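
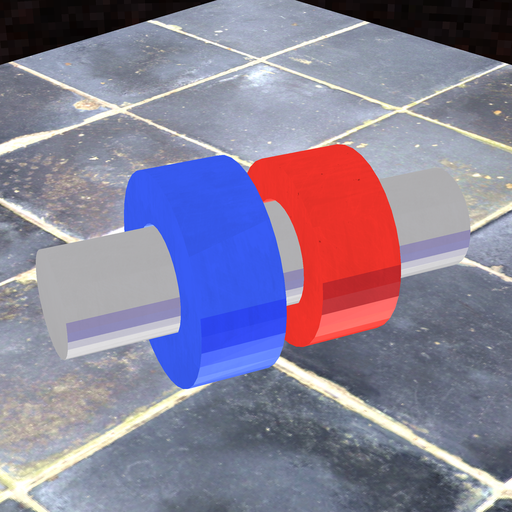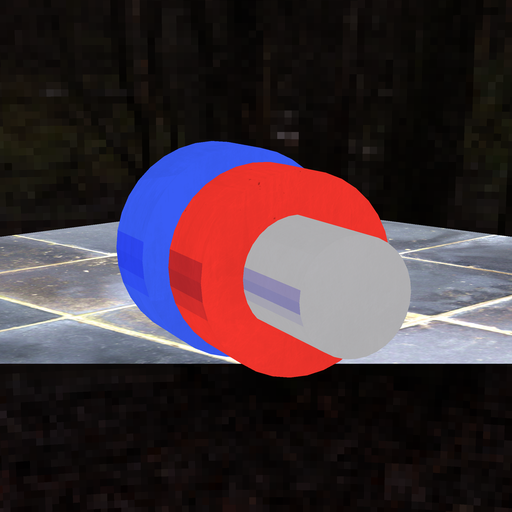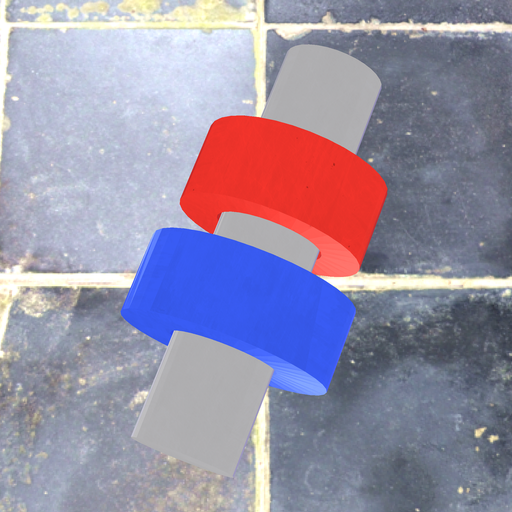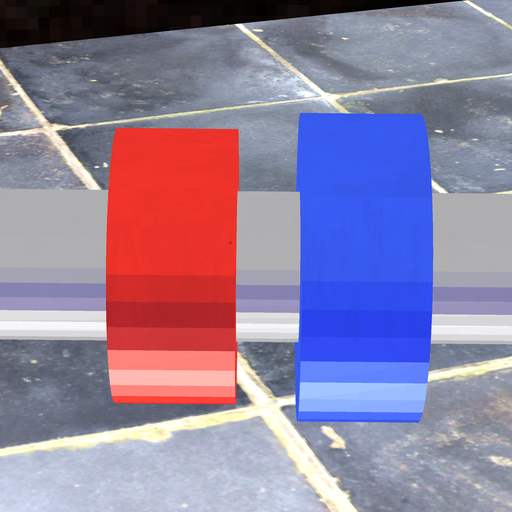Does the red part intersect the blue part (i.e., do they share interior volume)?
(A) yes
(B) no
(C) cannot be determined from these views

(B) no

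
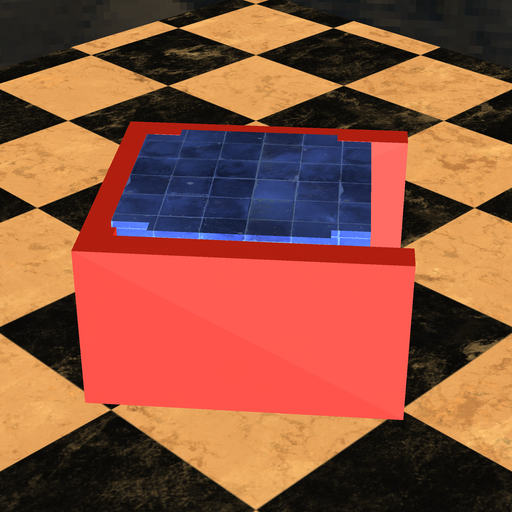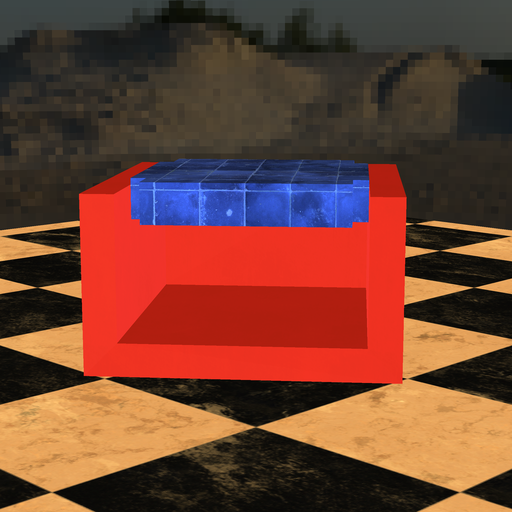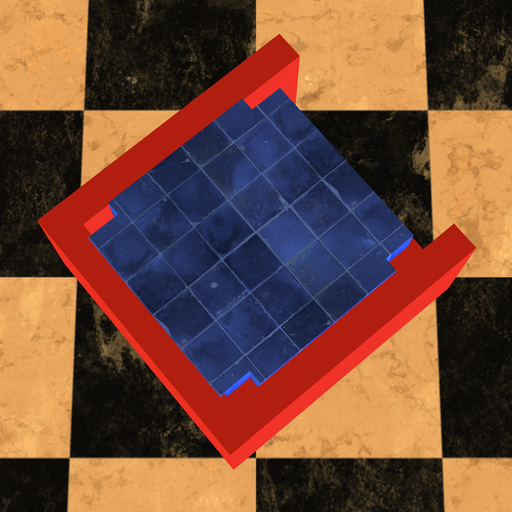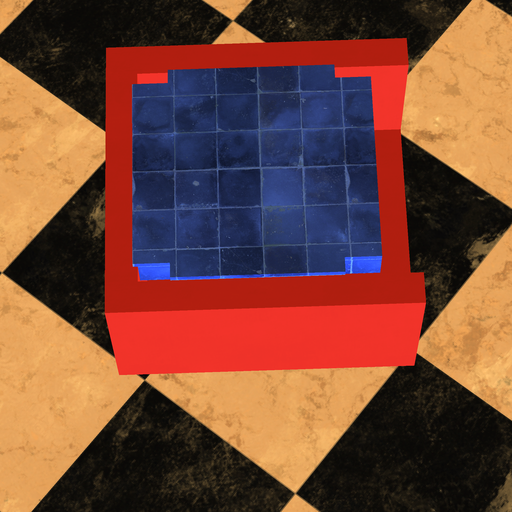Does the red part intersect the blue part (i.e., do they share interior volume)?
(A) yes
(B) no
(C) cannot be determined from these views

(A) yes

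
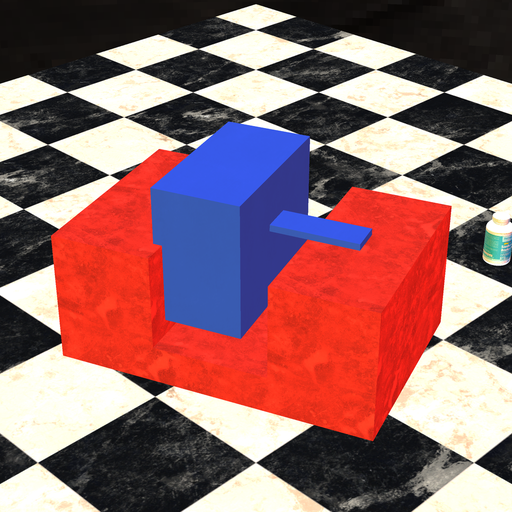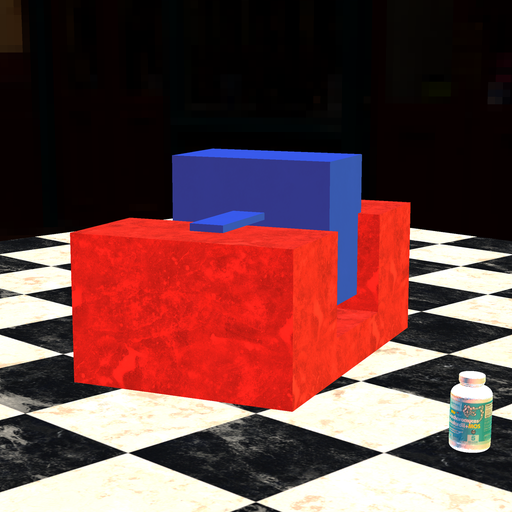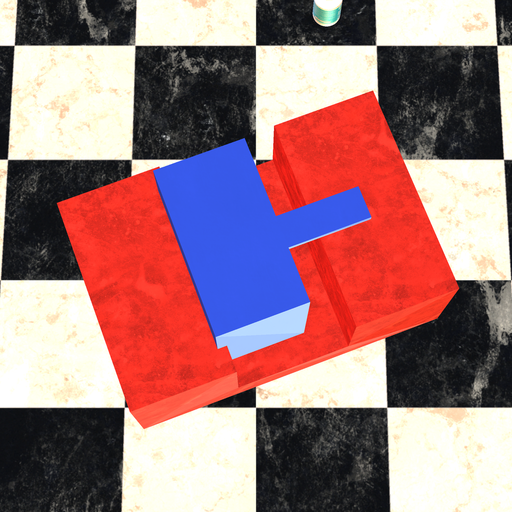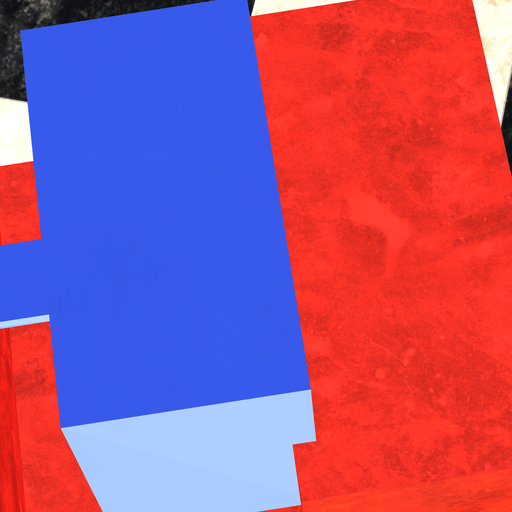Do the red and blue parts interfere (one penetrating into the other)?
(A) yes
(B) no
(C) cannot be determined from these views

(A) yes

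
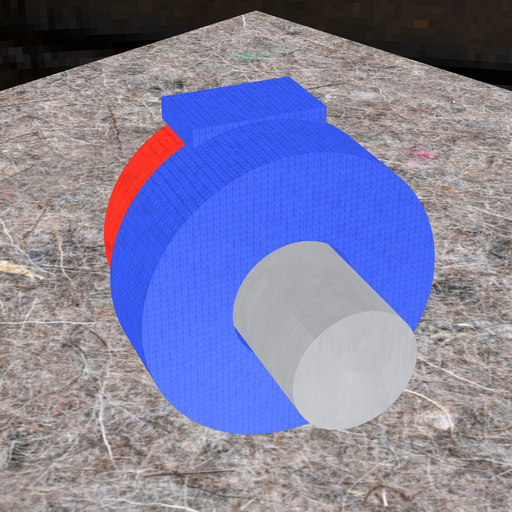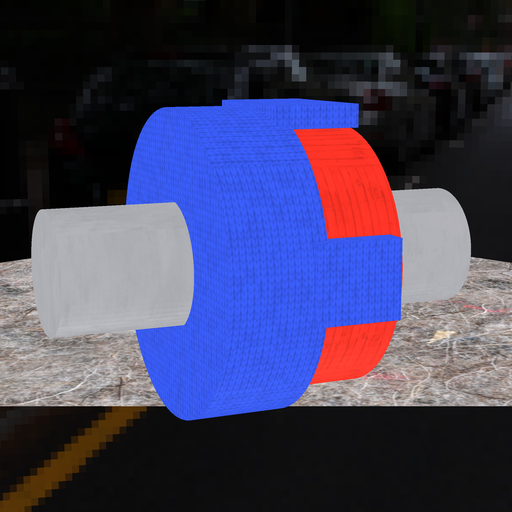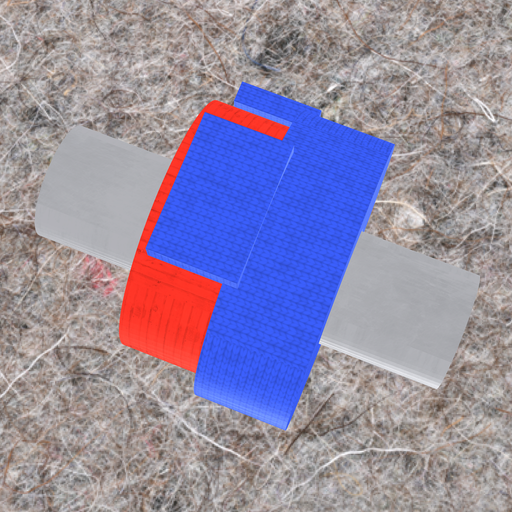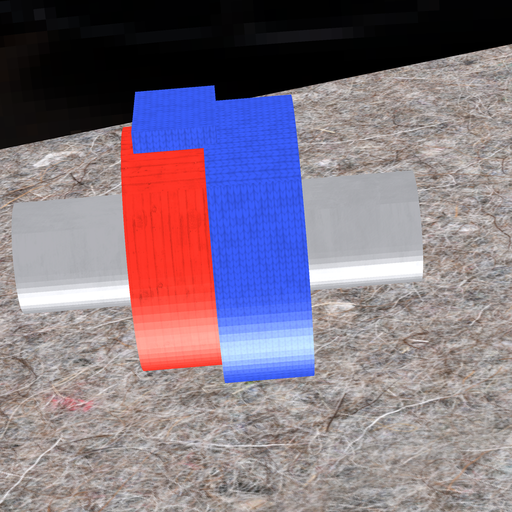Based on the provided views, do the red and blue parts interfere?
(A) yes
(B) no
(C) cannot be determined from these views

(A) yes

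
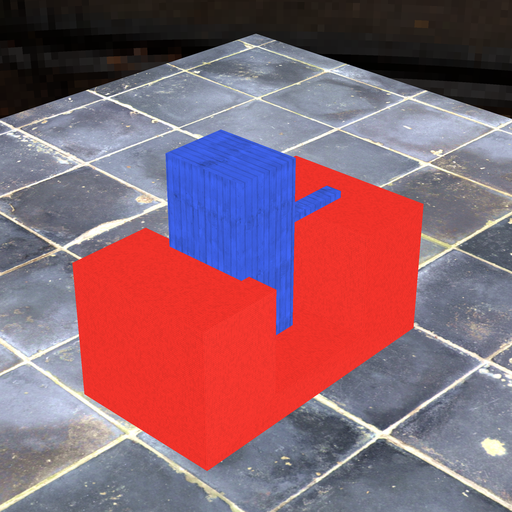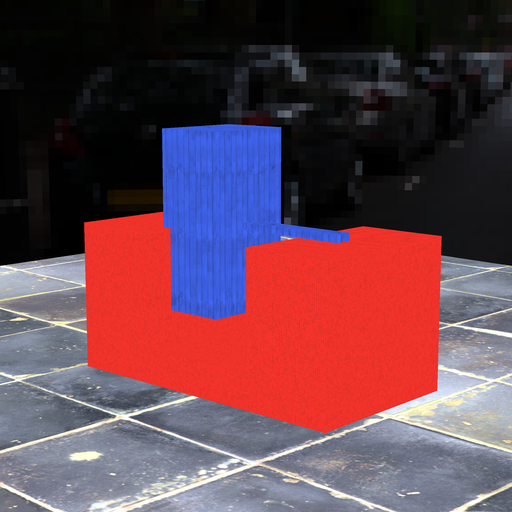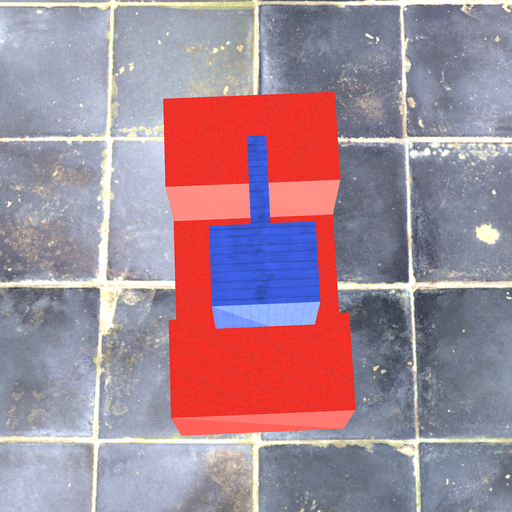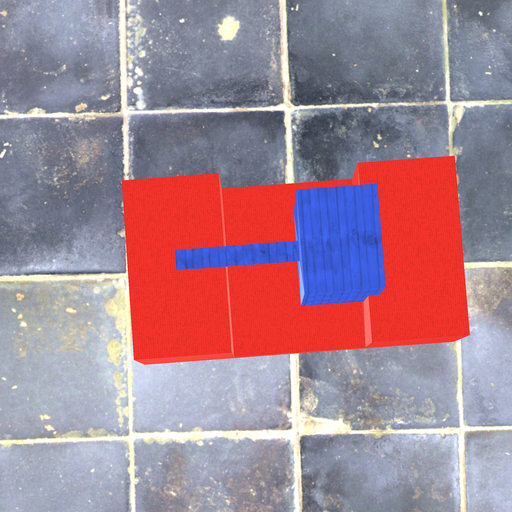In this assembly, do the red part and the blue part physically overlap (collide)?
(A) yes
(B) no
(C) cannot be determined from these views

(A) yes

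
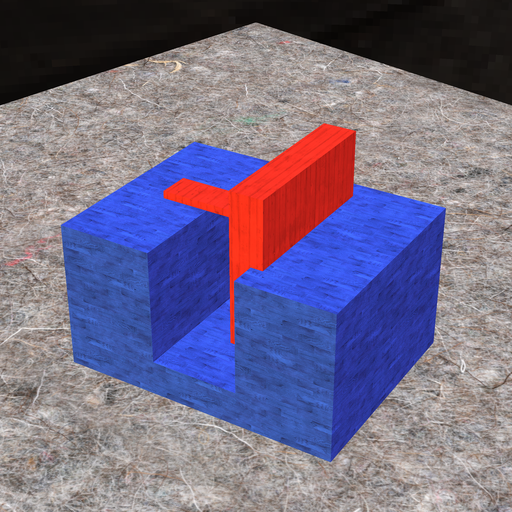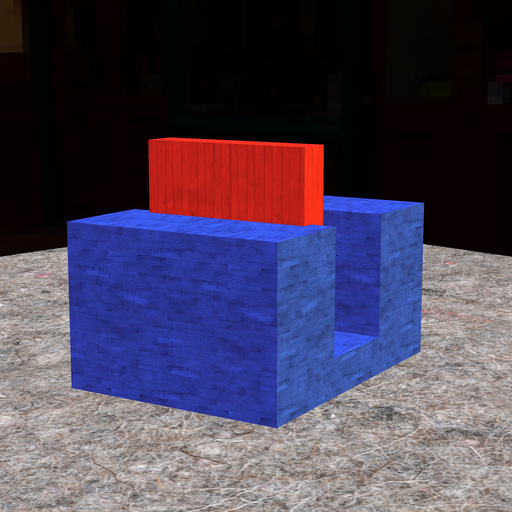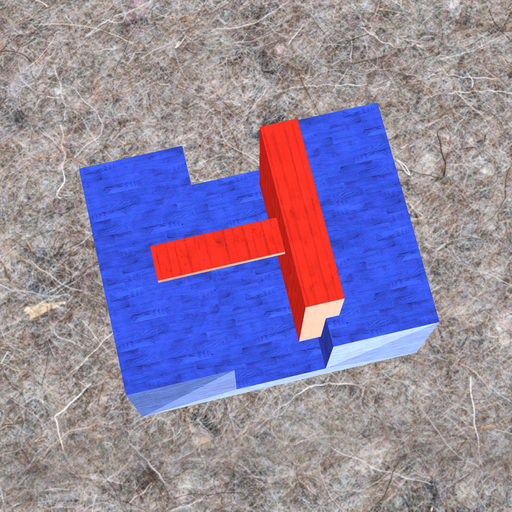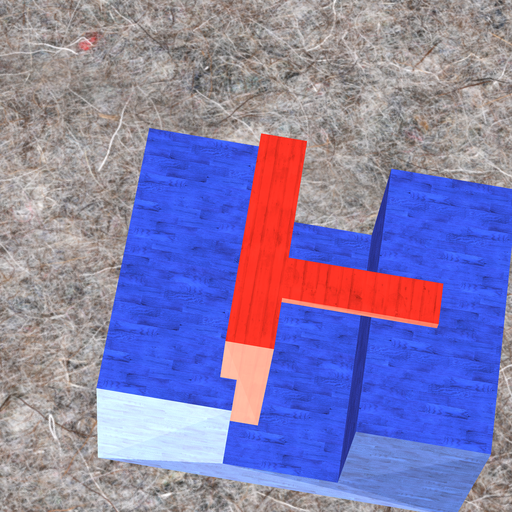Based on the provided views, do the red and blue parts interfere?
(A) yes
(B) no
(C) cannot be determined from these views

(A) yes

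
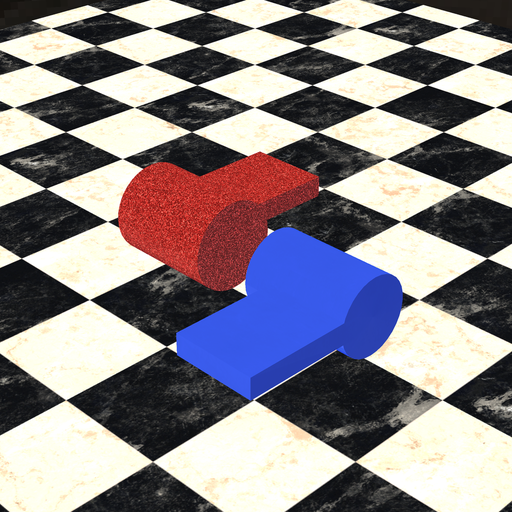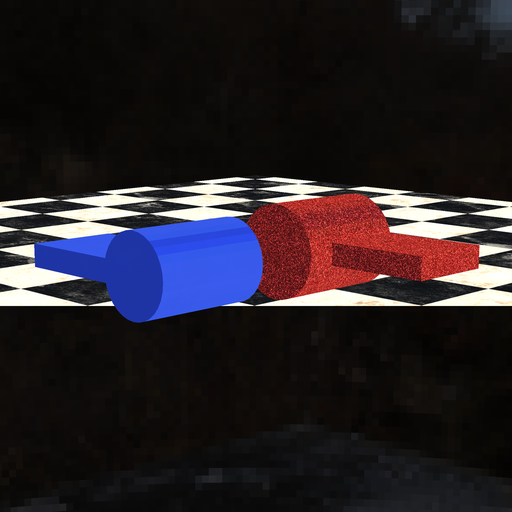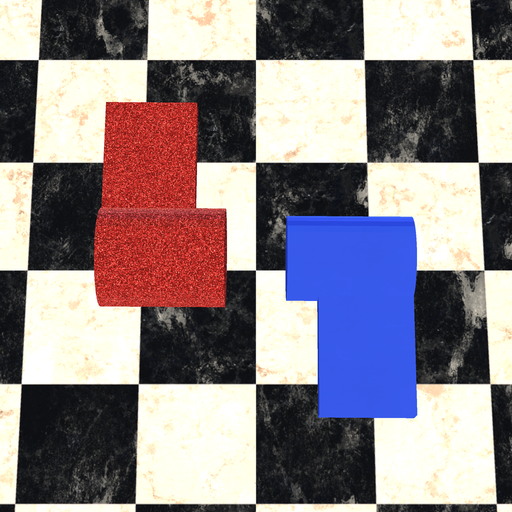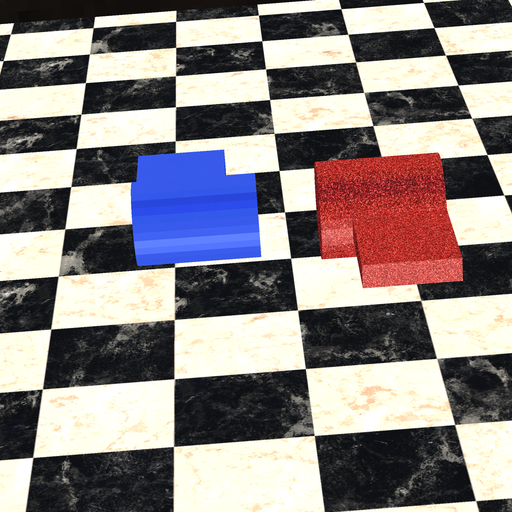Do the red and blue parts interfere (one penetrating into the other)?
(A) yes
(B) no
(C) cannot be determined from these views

(B) no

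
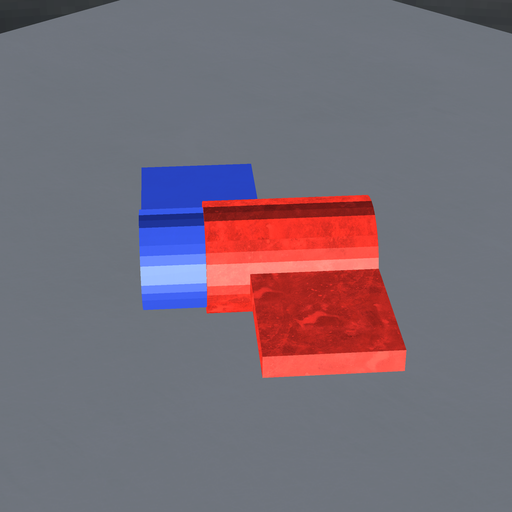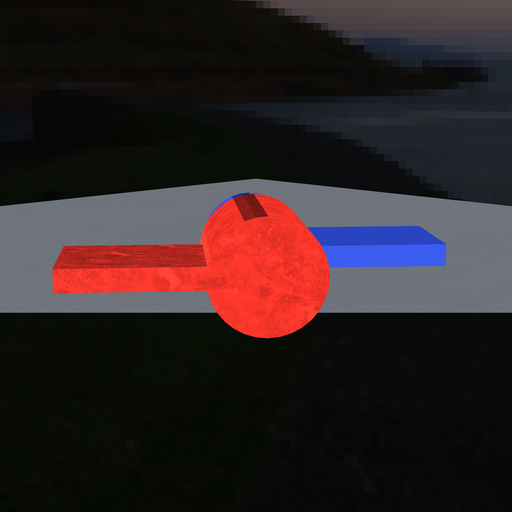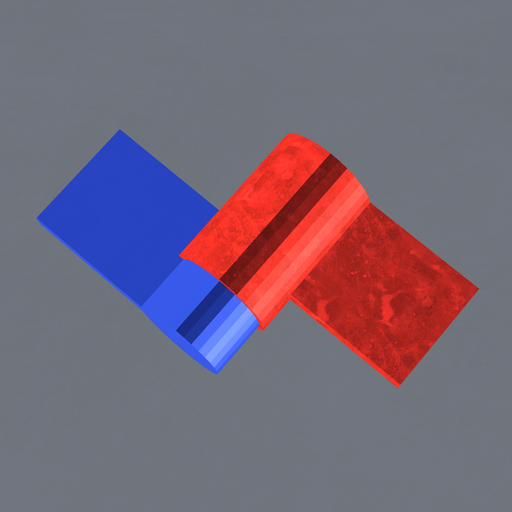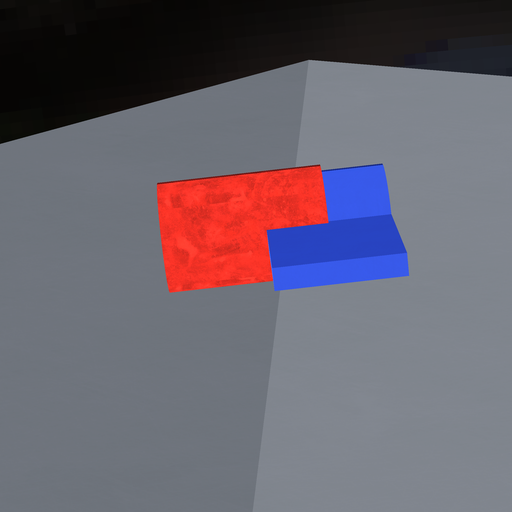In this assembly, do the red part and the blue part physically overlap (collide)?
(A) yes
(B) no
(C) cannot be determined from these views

(A) yes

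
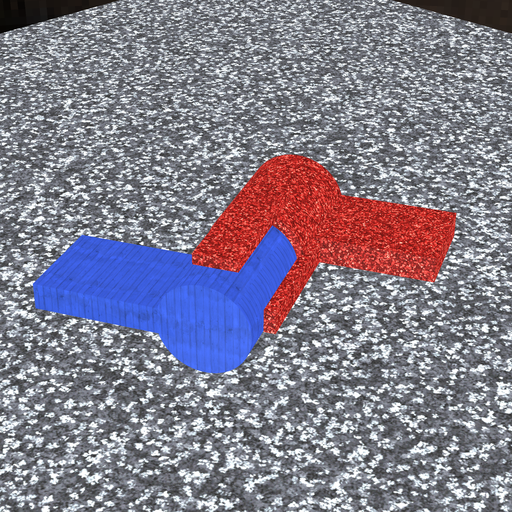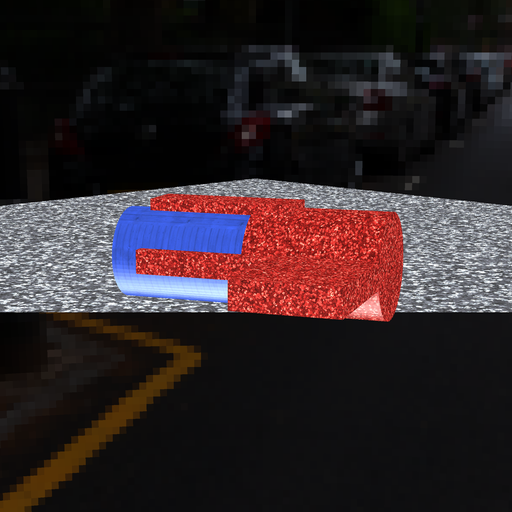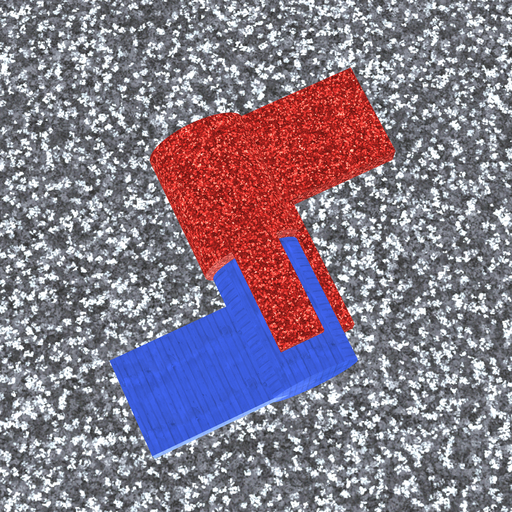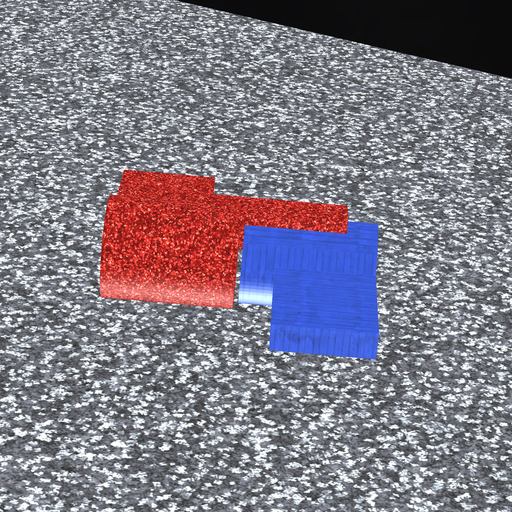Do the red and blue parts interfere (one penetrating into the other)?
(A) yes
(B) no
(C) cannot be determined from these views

(B) no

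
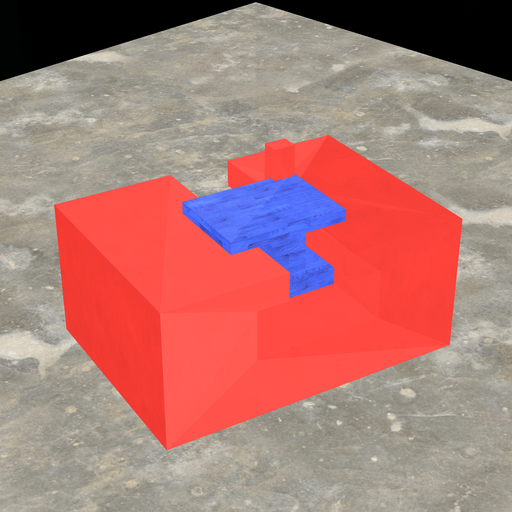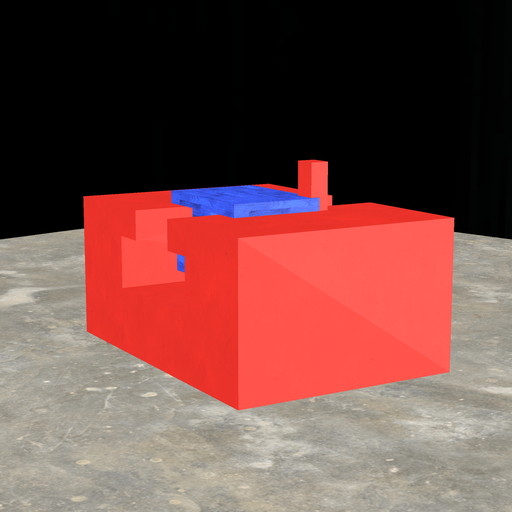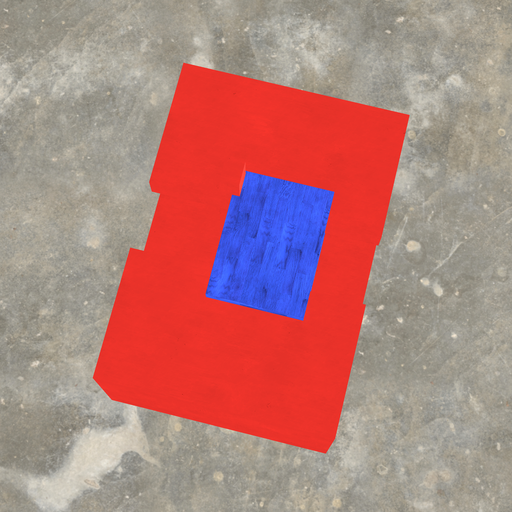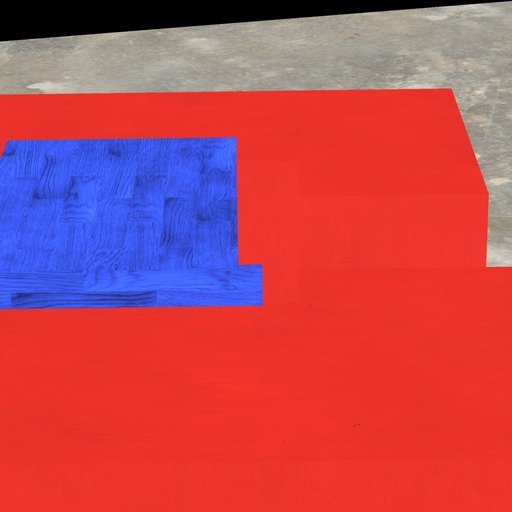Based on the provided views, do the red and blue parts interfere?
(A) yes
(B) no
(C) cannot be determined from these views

(A) yes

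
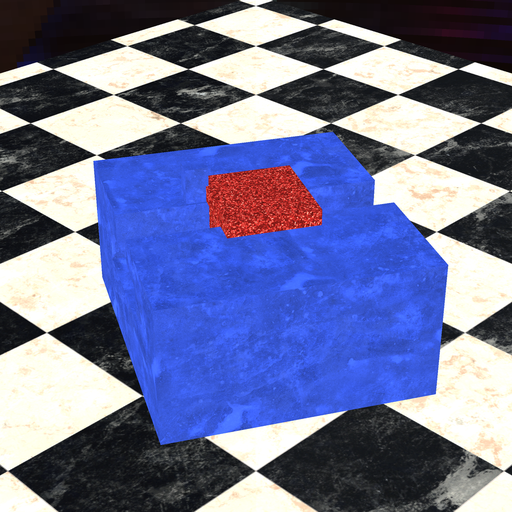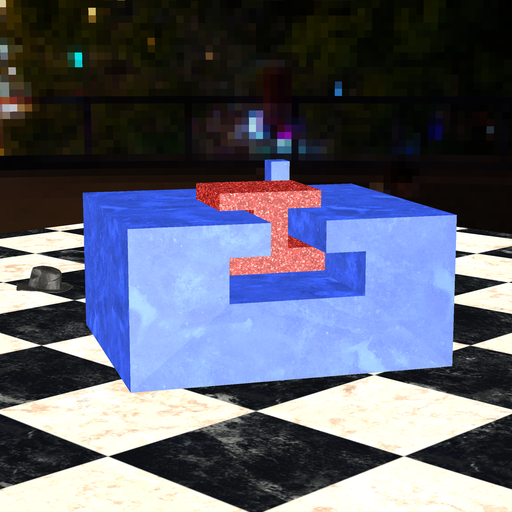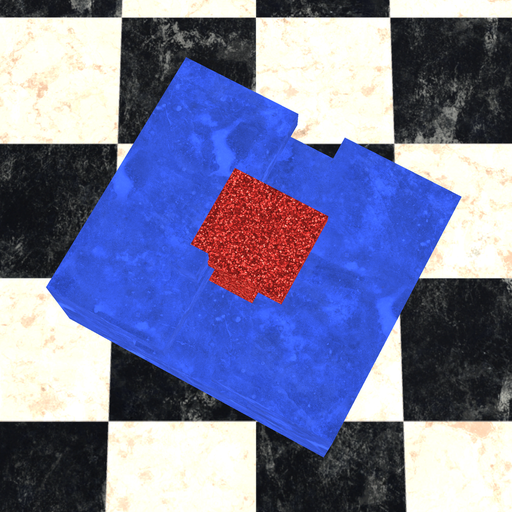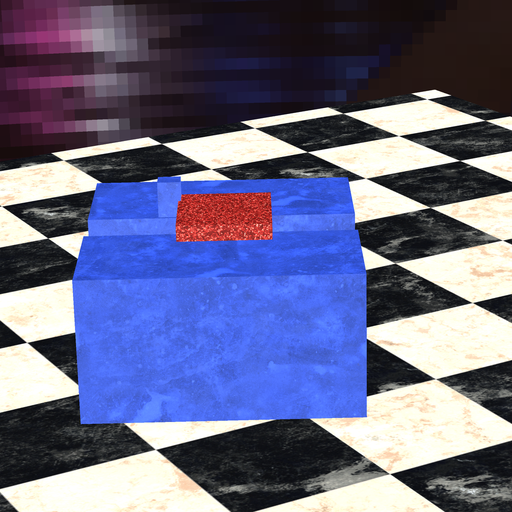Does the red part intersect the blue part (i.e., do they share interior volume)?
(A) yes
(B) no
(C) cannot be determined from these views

(A) yes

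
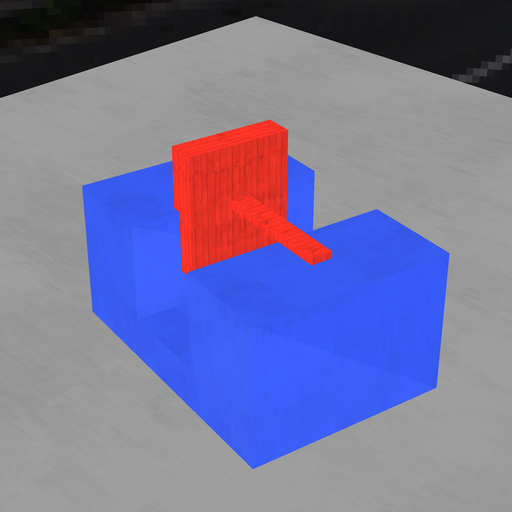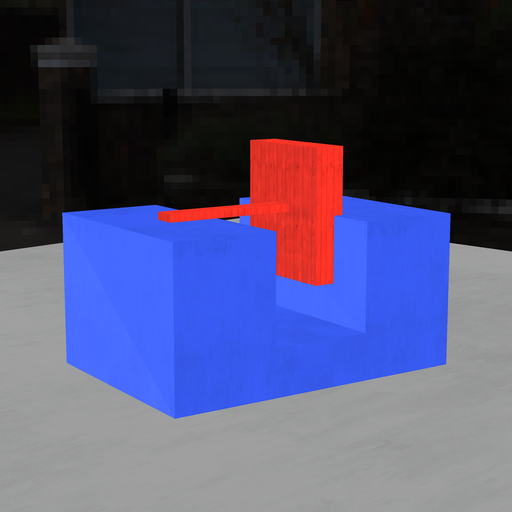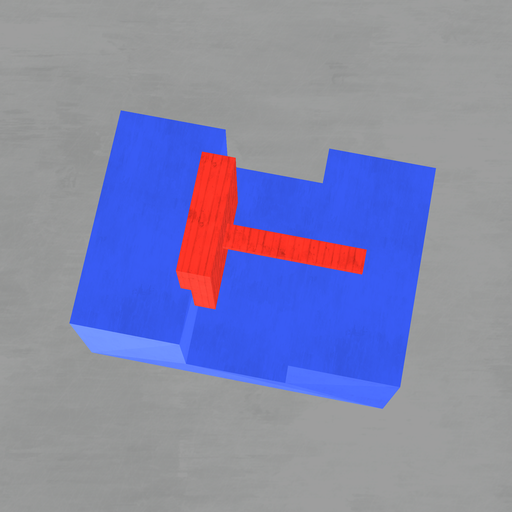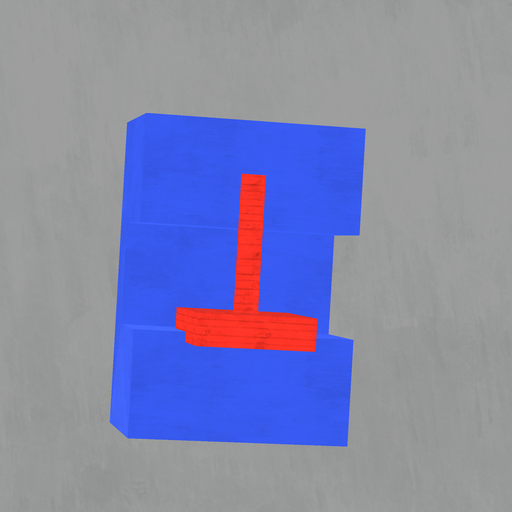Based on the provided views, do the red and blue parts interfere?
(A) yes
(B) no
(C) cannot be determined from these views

(A) yes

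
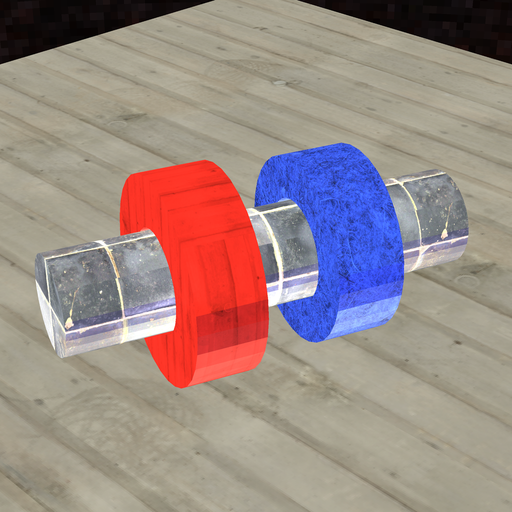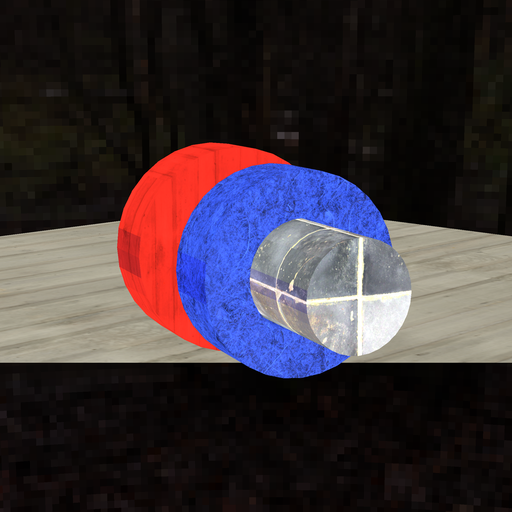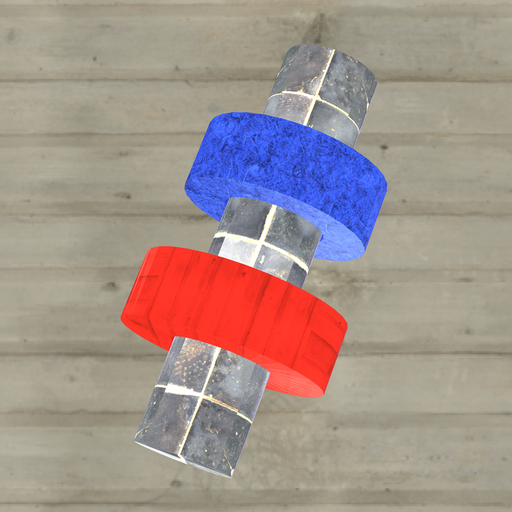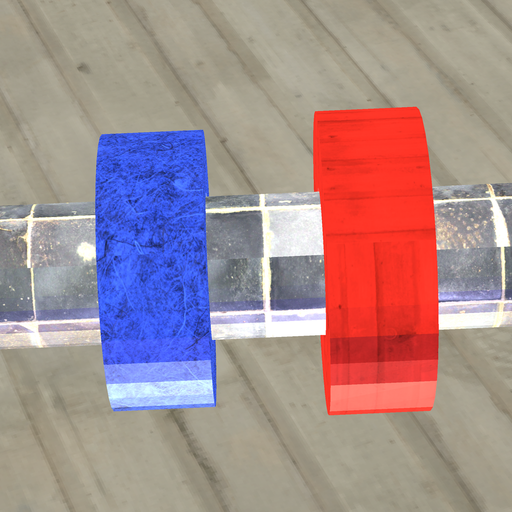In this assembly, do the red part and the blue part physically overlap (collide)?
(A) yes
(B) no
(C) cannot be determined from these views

(B) no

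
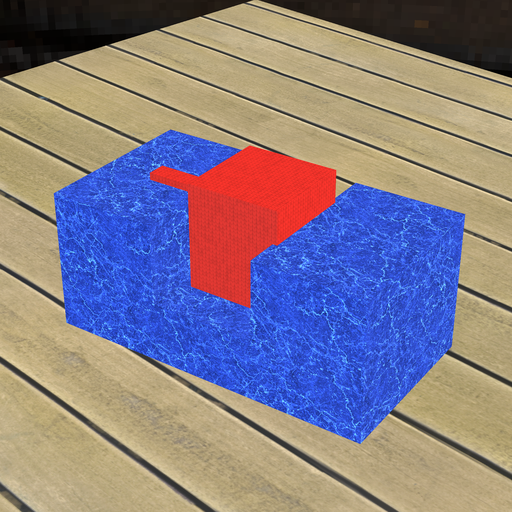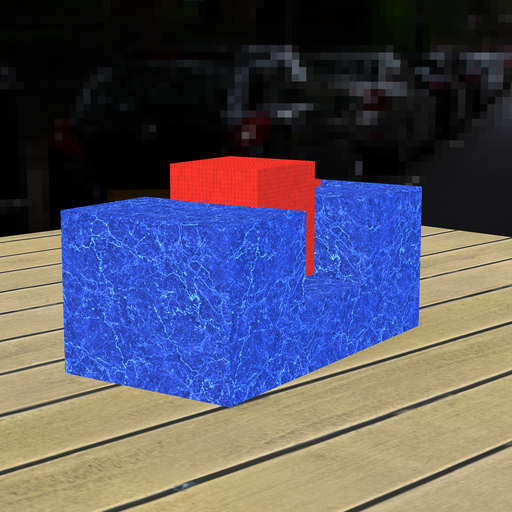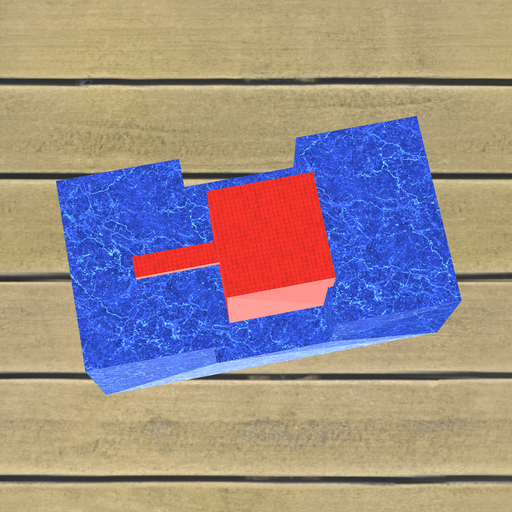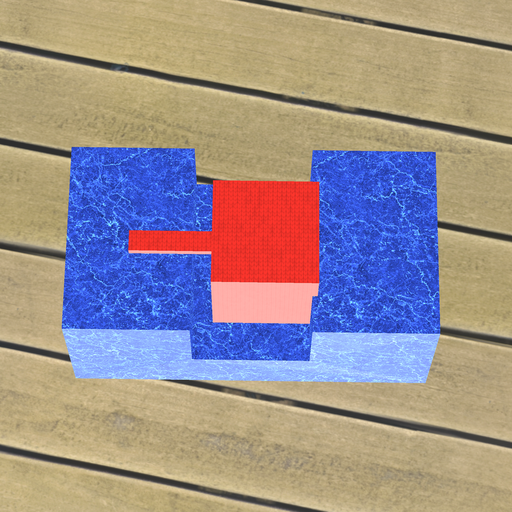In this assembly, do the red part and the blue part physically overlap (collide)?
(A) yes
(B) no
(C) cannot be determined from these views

(A) yes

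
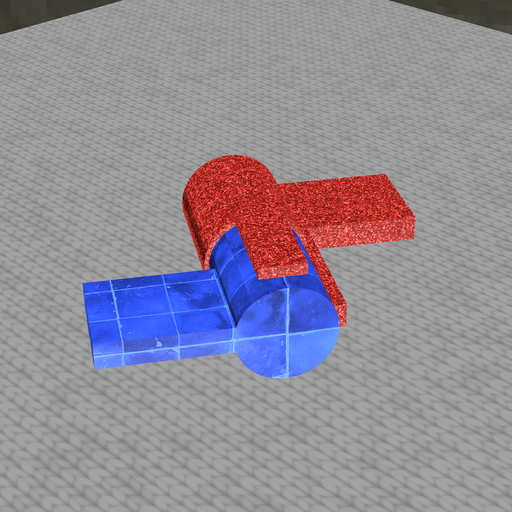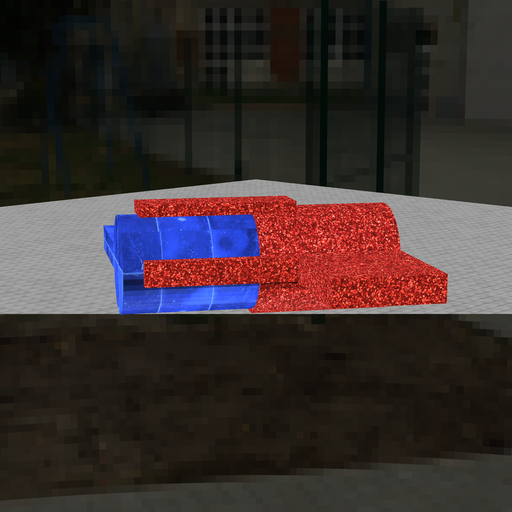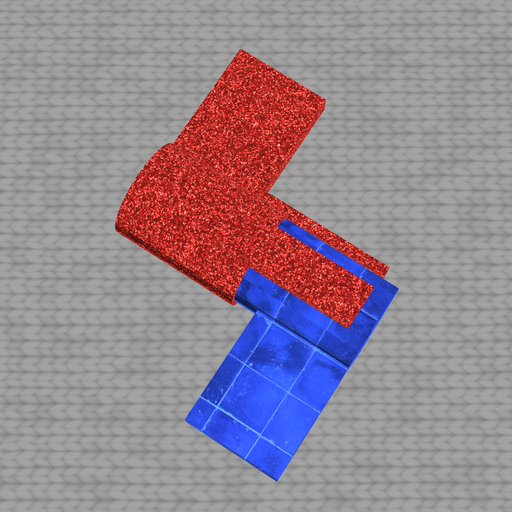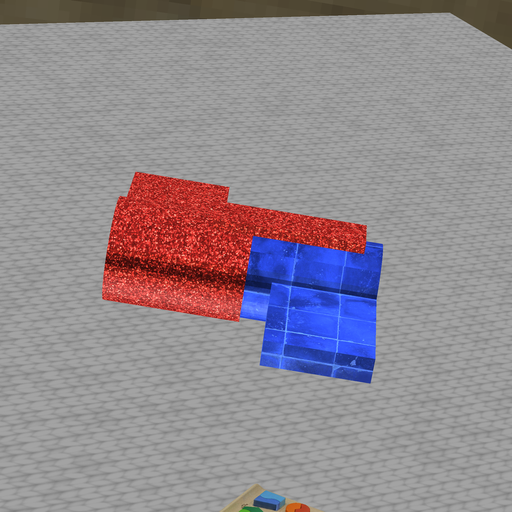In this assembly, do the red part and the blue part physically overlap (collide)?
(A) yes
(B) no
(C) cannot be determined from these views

(A) yes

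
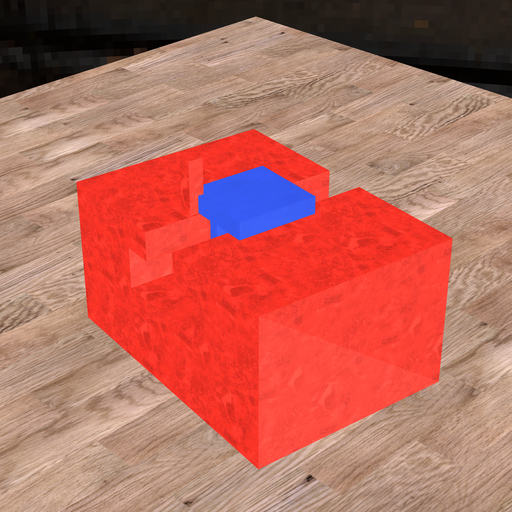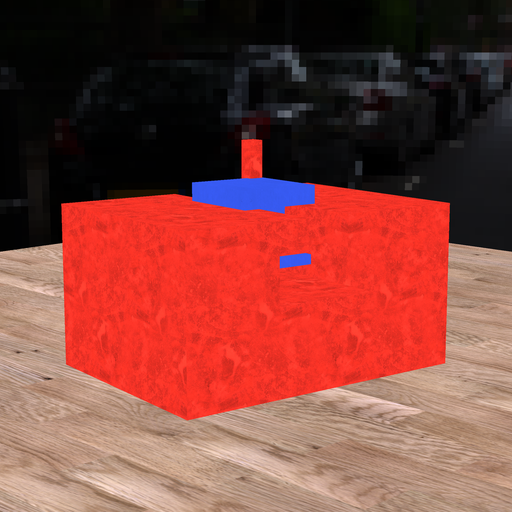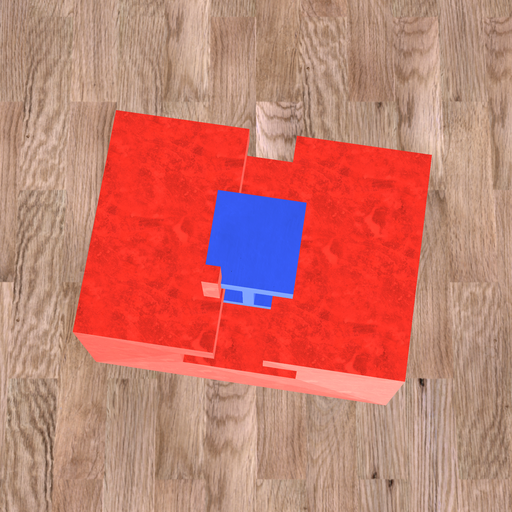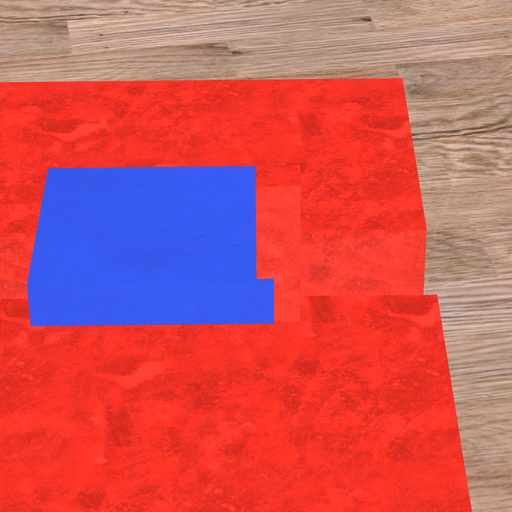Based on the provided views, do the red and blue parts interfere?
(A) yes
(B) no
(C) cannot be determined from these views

(A) yes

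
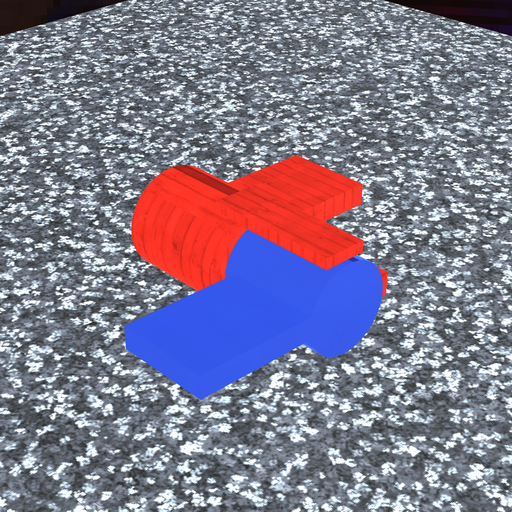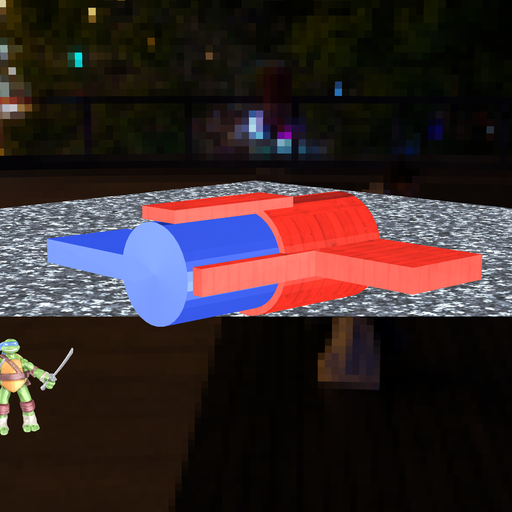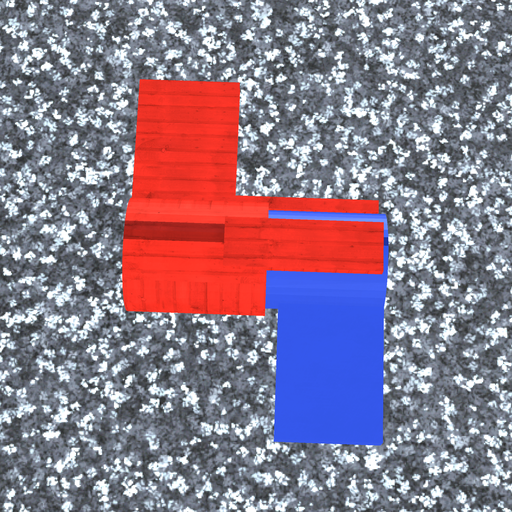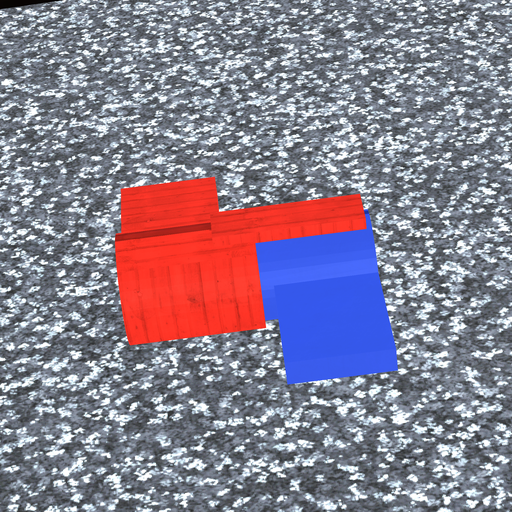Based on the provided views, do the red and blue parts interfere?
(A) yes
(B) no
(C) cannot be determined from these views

(A) yes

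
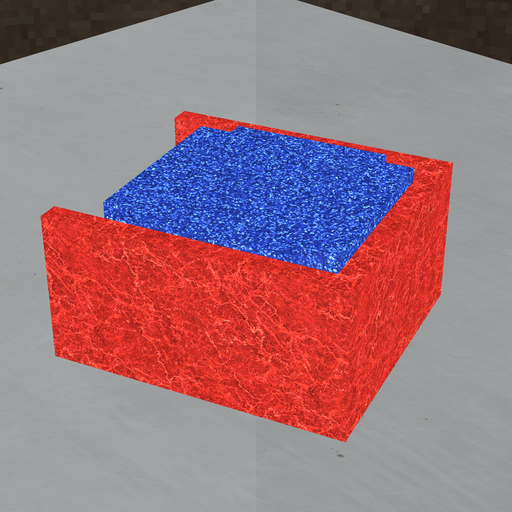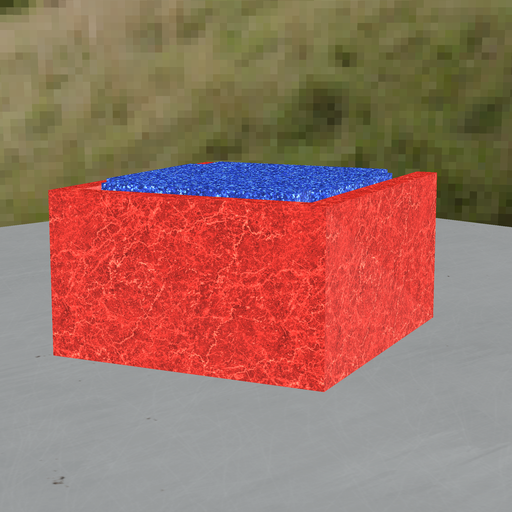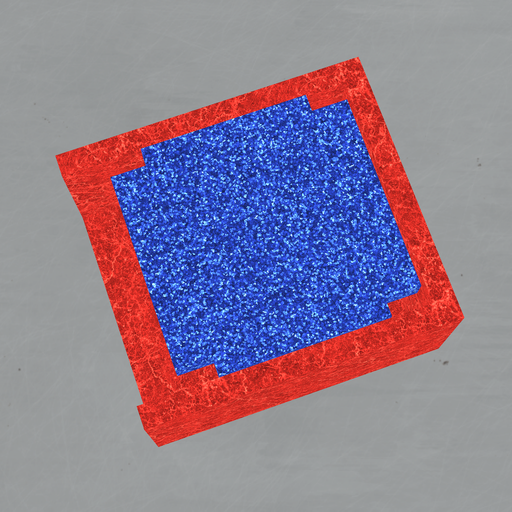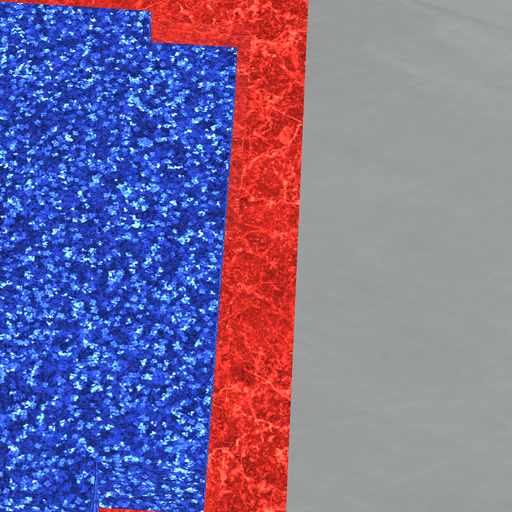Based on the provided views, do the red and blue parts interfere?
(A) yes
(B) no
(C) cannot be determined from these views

(B) no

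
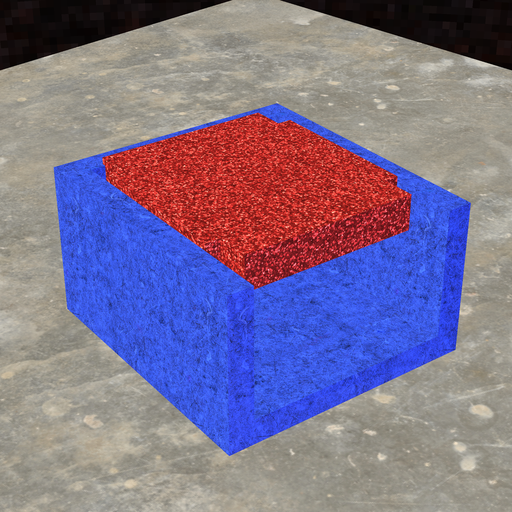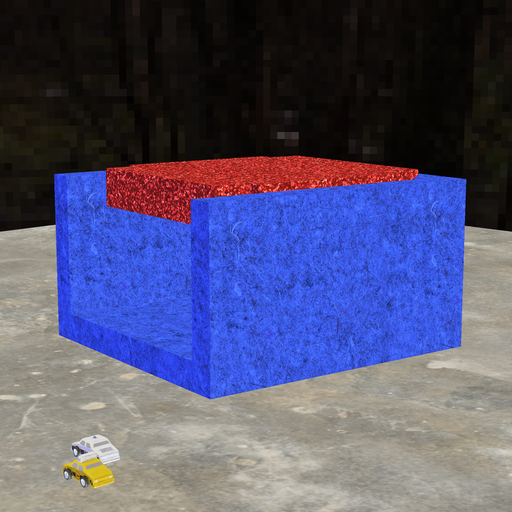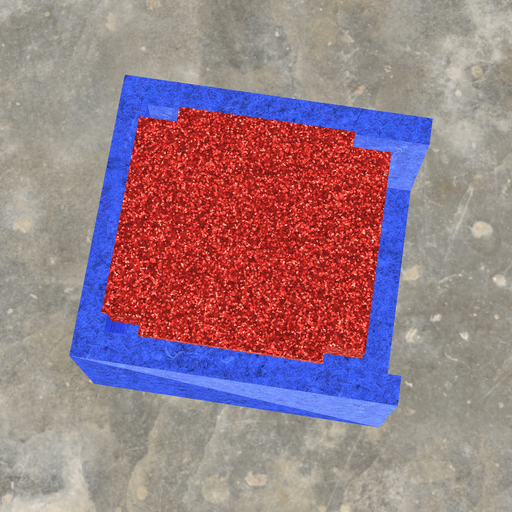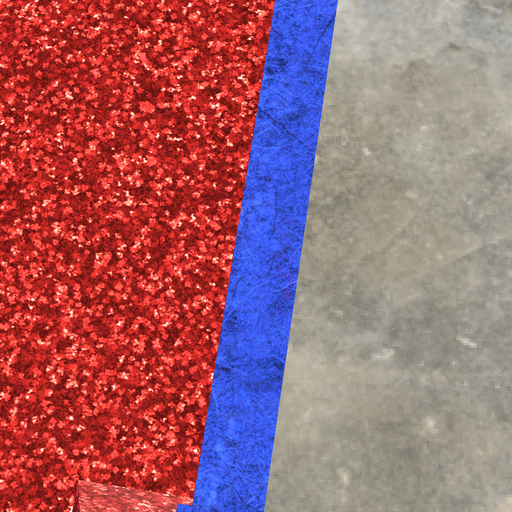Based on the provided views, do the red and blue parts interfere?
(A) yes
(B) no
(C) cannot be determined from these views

(A) yes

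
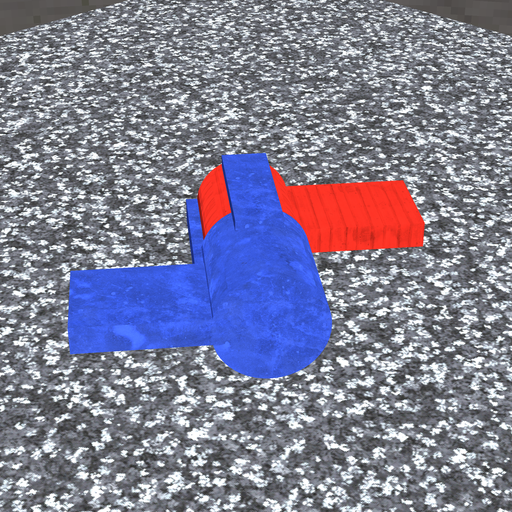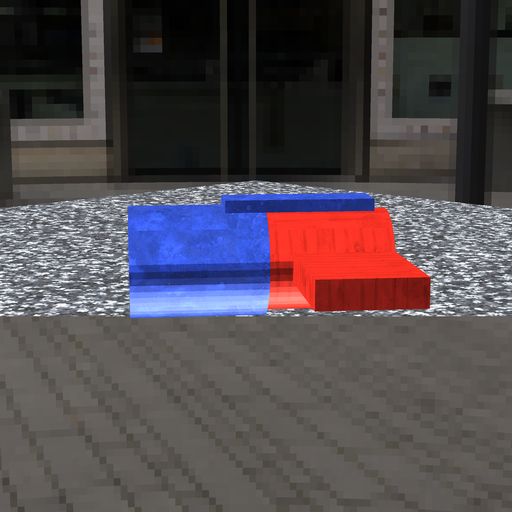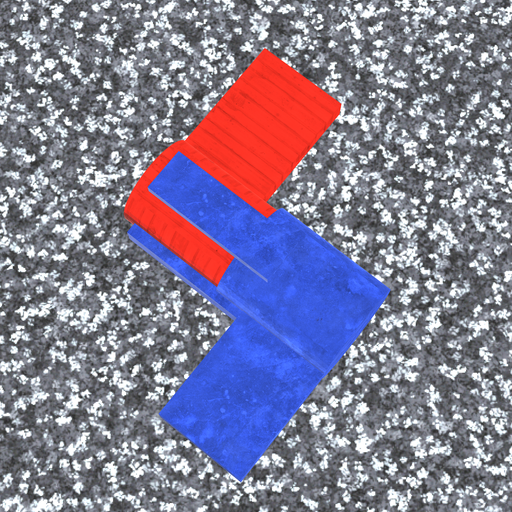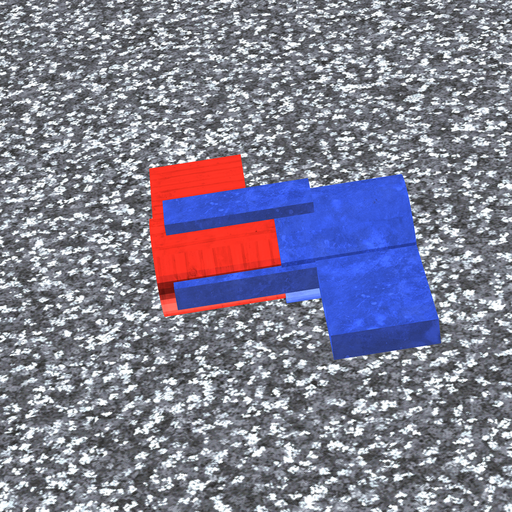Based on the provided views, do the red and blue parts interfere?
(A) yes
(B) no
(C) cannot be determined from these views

(A) yes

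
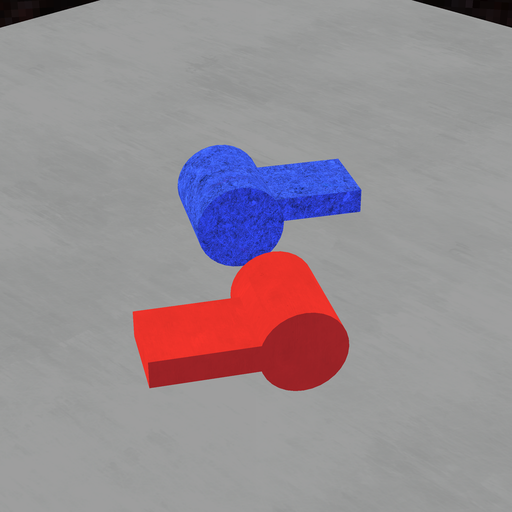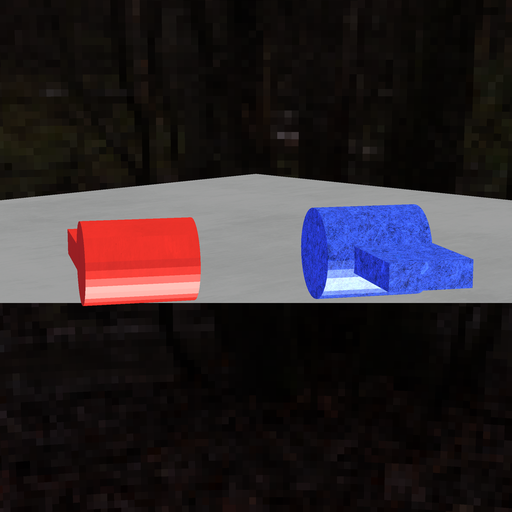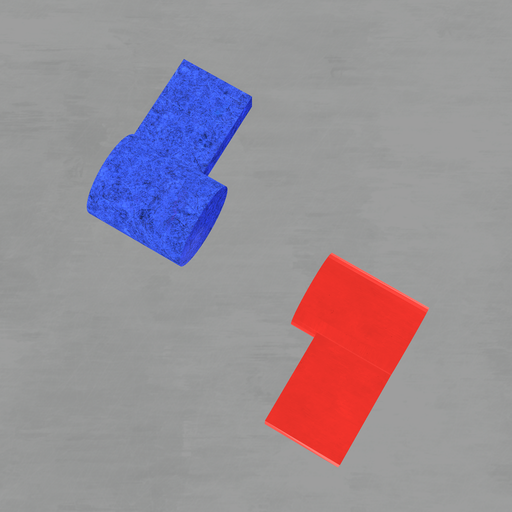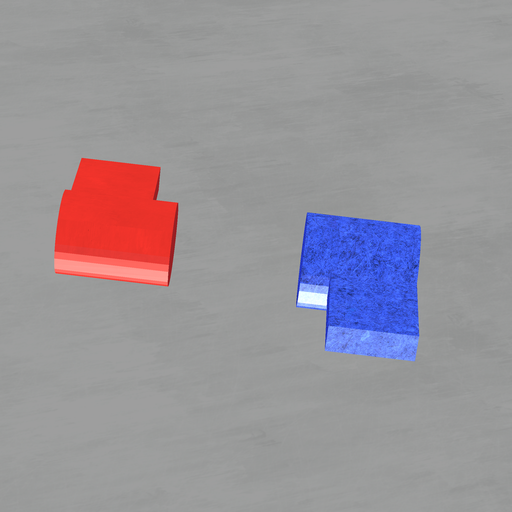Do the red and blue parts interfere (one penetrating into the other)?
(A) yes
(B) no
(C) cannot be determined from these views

(B) no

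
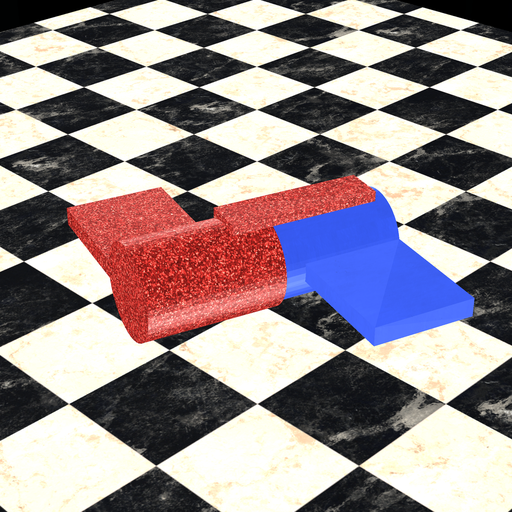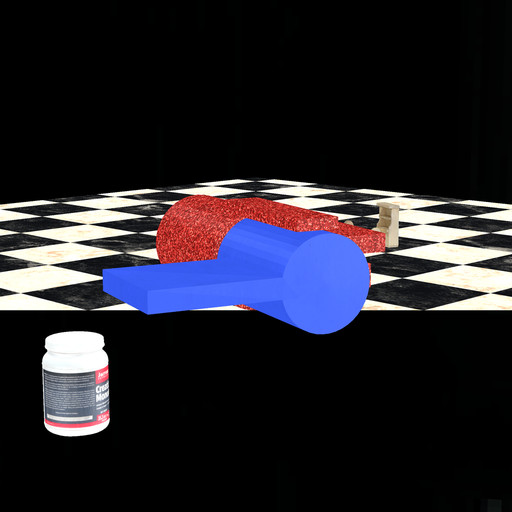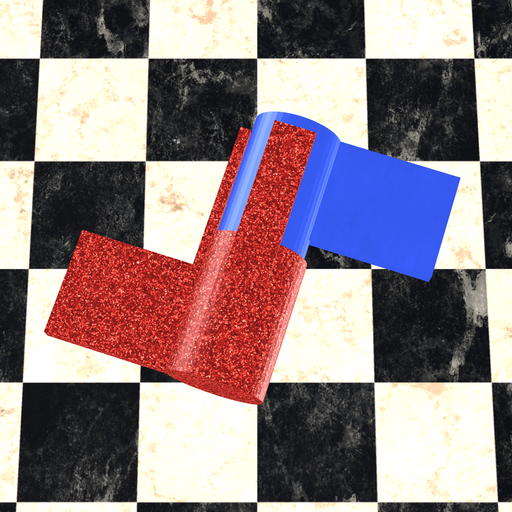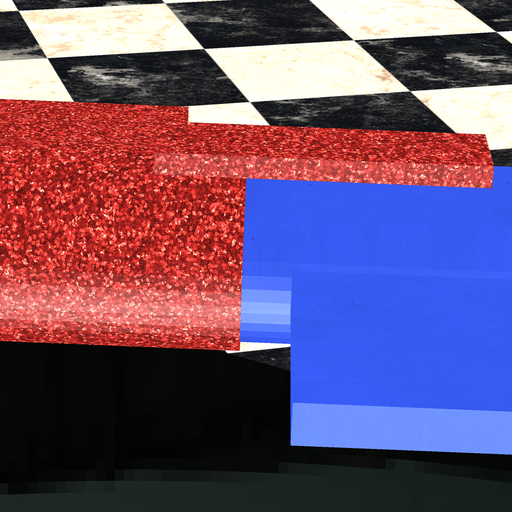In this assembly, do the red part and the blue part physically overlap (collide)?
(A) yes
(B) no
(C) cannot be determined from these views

(A) yes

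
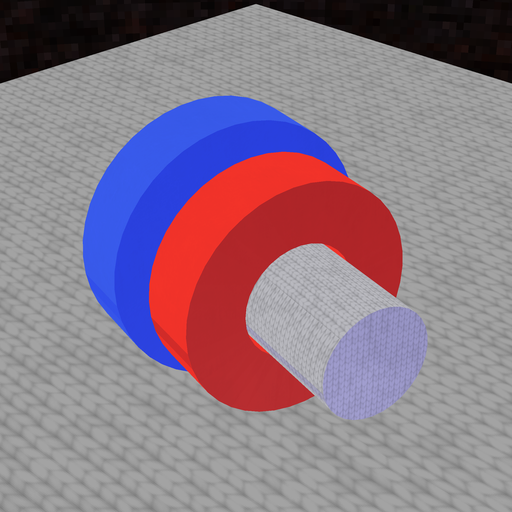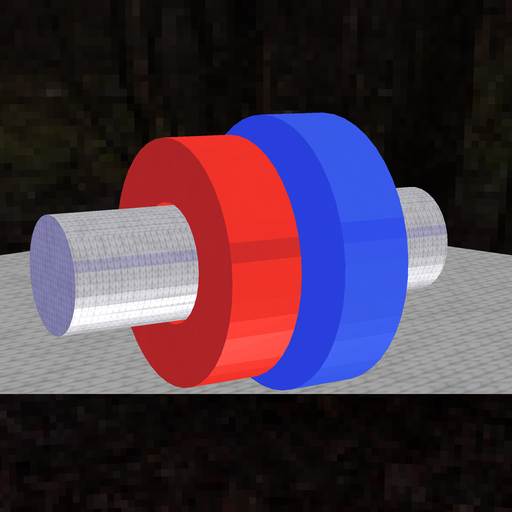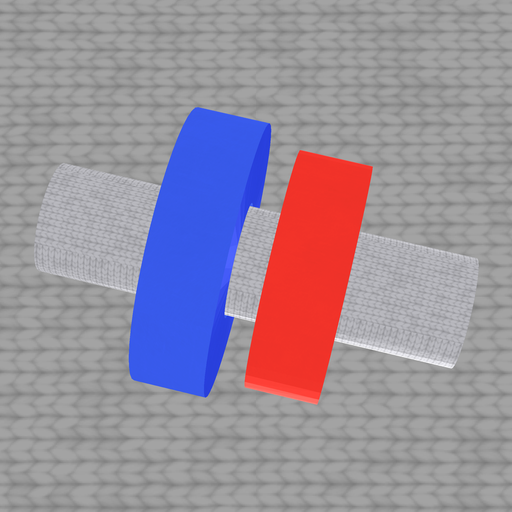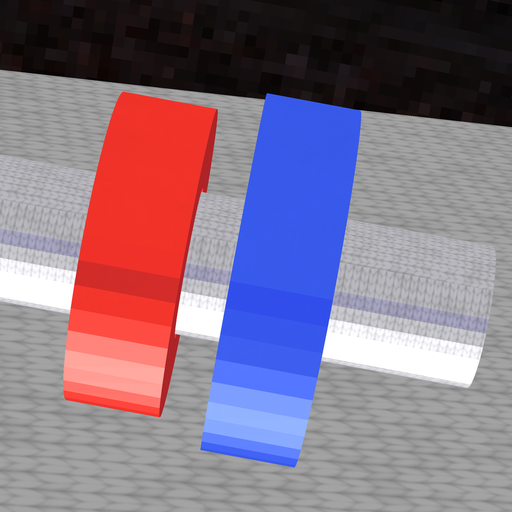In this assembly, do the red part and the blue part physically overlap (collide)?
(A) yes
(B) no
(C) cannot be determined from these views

(B) no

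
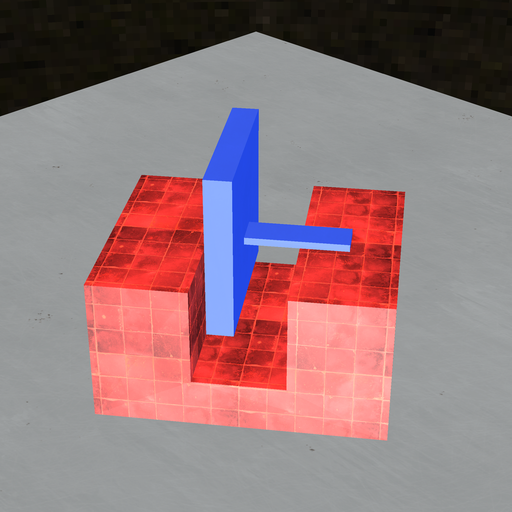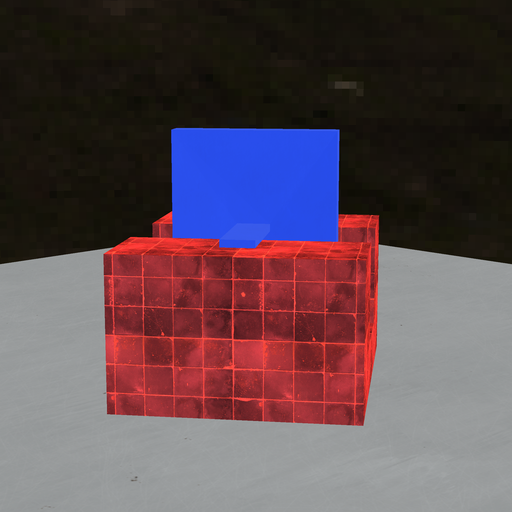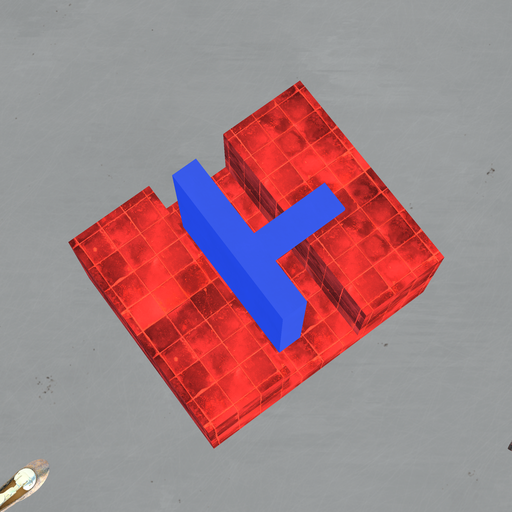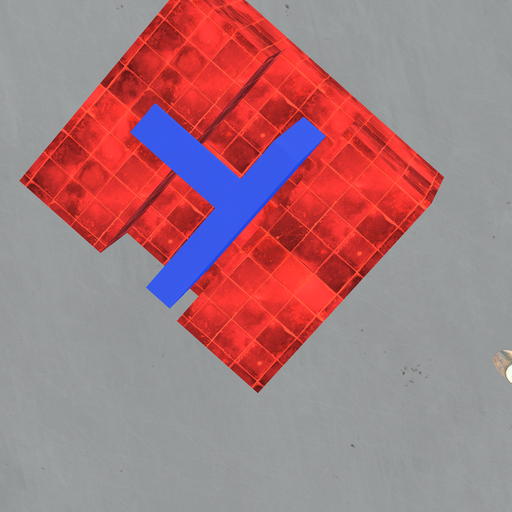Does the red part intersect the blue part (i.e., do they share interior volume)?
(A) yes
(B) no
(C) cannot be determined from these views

(B) no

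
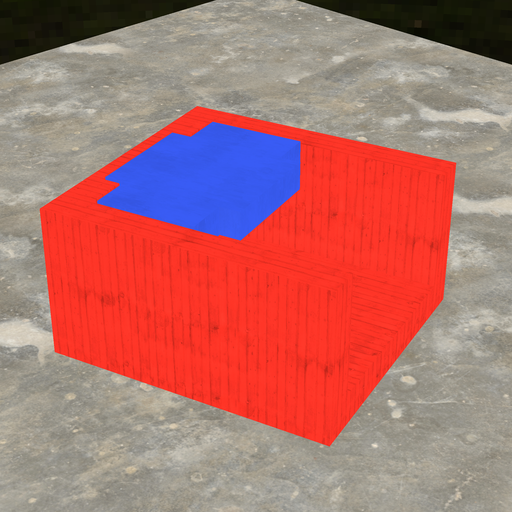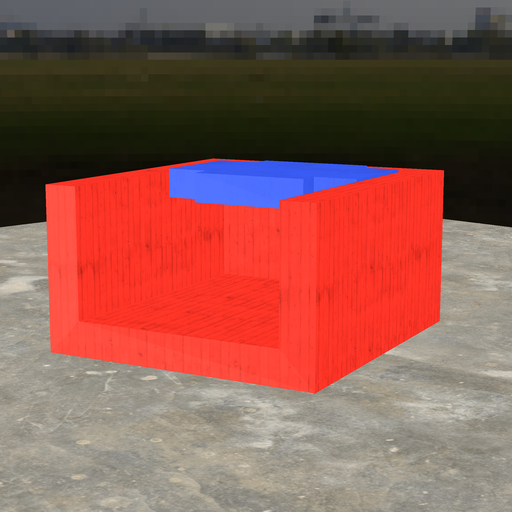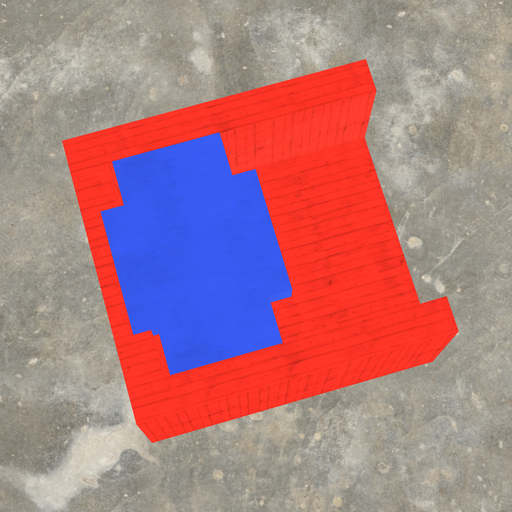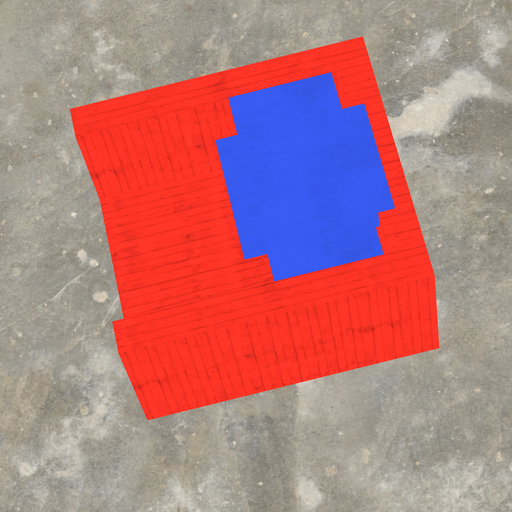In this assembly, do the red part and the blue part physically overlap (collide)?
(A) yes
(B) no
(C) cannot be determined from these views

(A) yes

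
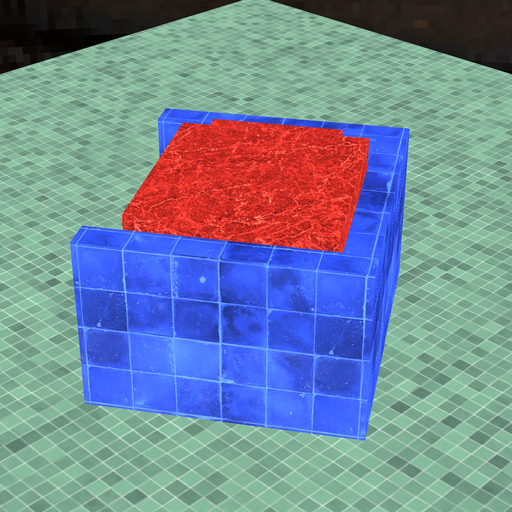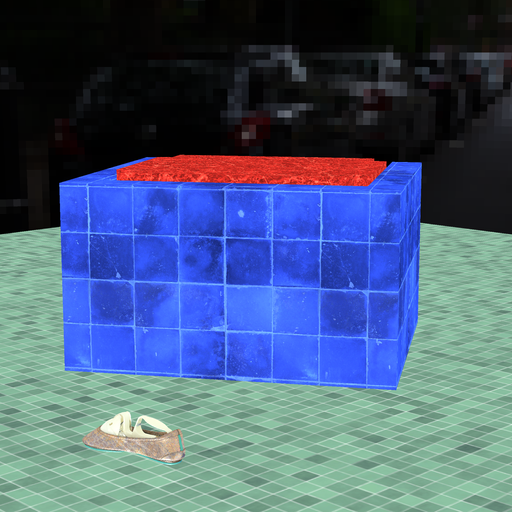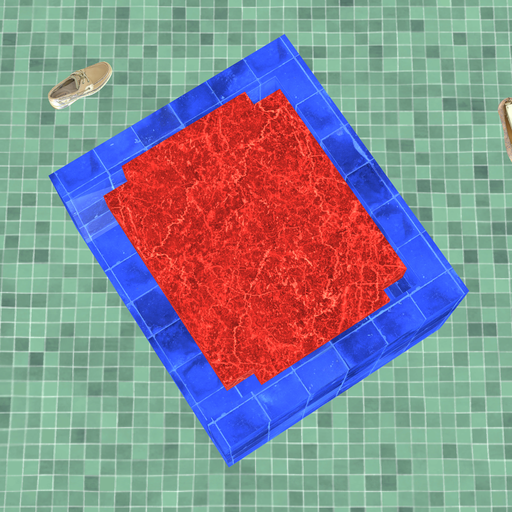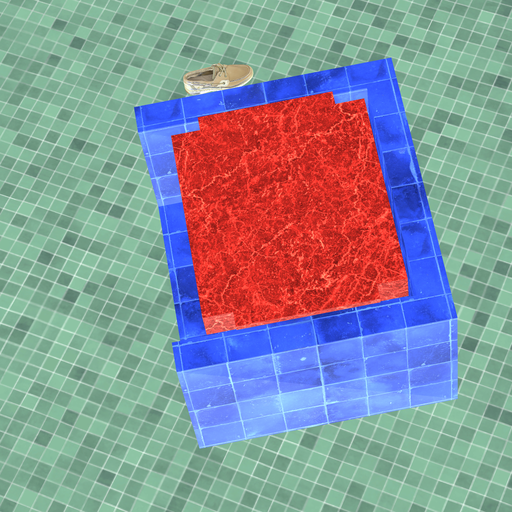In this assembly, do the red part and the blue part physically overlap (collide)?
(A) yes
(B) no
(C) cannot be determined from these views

(B) no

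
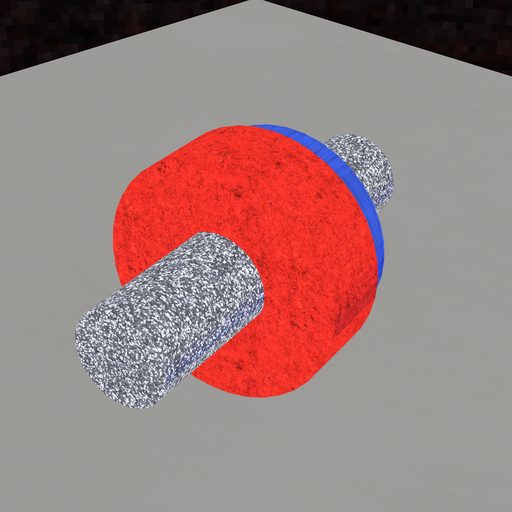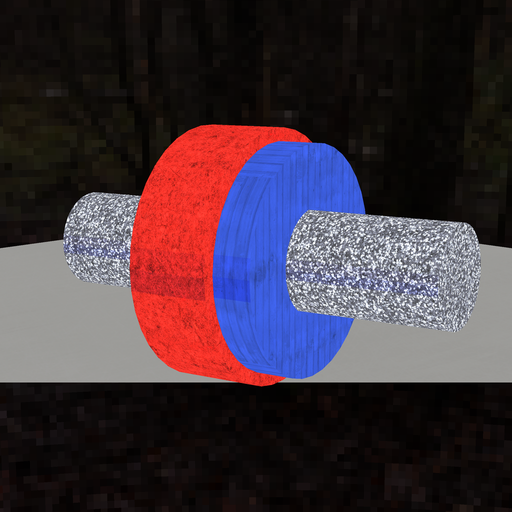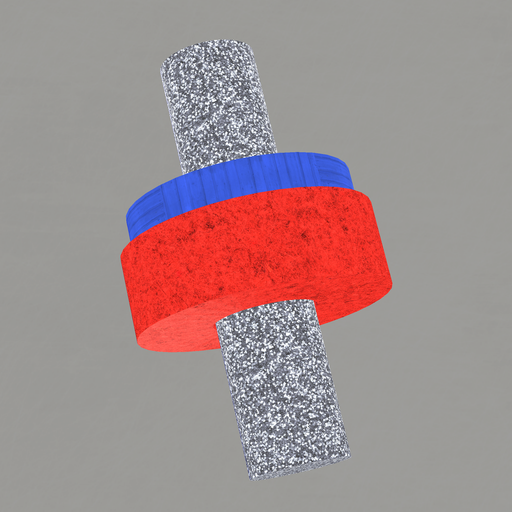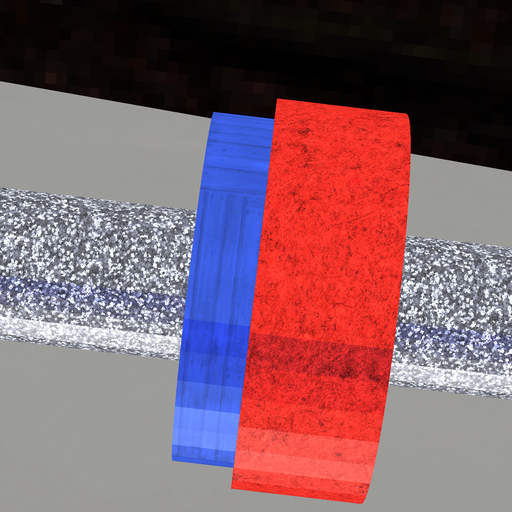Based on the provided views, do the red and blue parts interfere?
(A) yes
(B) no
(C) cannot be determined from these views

(A) yes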